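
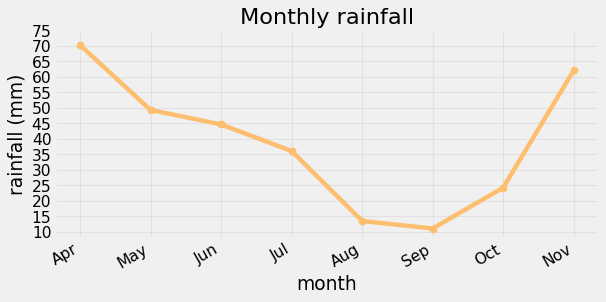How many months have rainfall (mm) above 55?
Above 55: Apr, Nov.

2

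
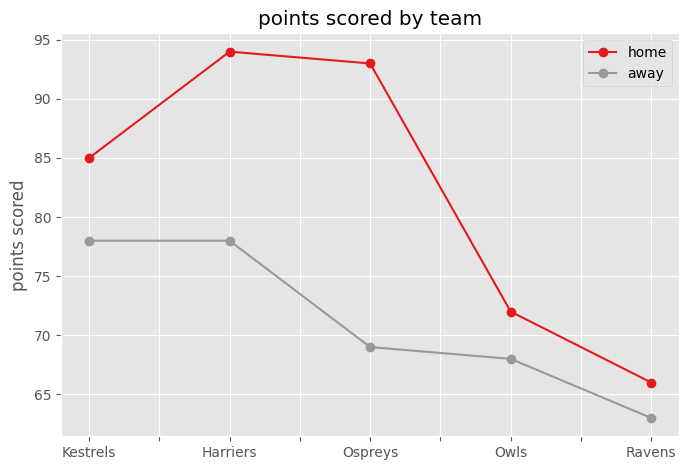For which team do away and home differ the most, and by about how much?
Ospreys: away ≈ 70, home ≈ 95 → gap ≈ 25. Next-largest (Harriers) is only ≈ 15.

Ospreys, ≈ 25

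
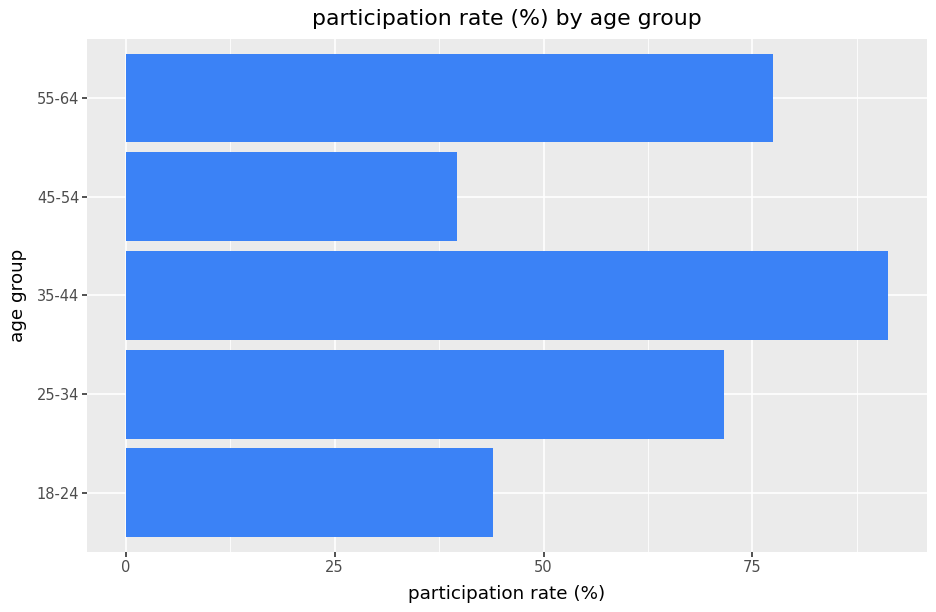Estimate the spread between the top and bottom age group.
≈ 50

Max 35-44 ≈ 90, min 45-54 ≈ 40; range ≈ 50.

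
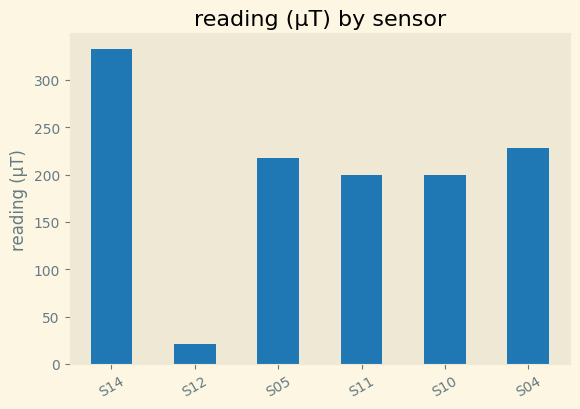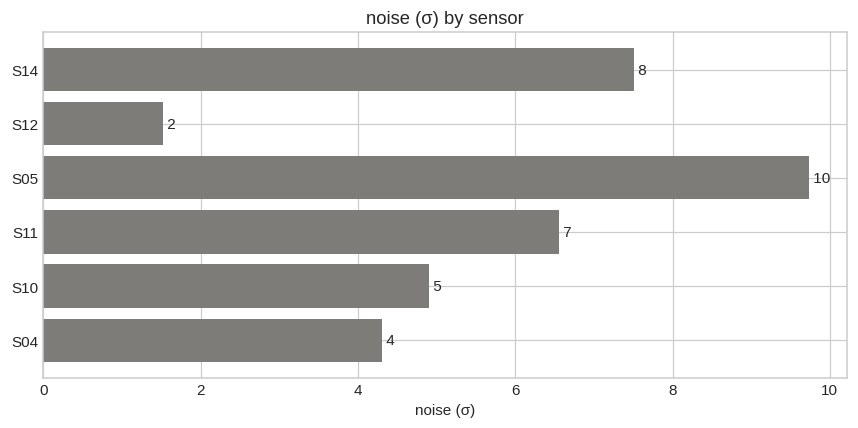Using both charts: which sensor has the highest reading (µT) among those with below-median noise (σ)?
Chart 2 median noise (σ) ≈ 6; below-median sensors: S12, S10, S04. Among those, S04 has the highest reading (µT) (≈ 250).

S04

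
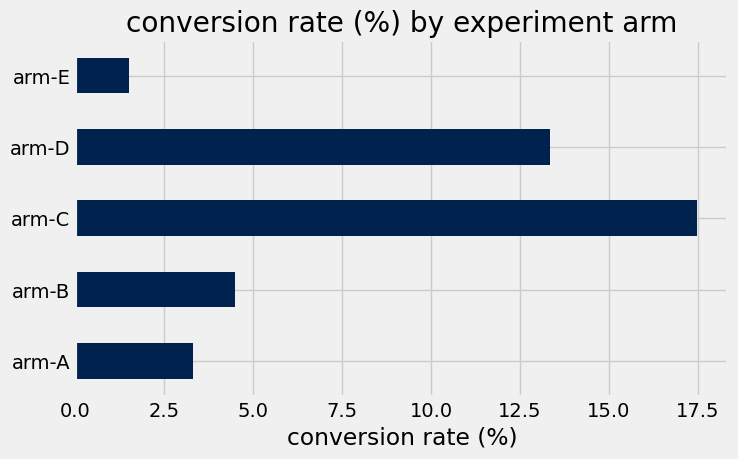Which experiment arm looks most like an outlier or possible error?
arm-C

arm-C ≈ 18; the rest sit between ≈ 2 and ≈ 14.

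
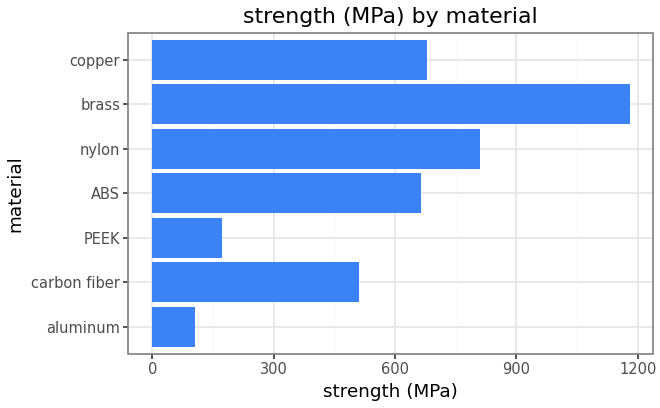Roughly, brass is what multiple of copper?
brass ≈ 1200, copper ≈ 700; 1200/700 ≈ 1.71.

≈ 1.71×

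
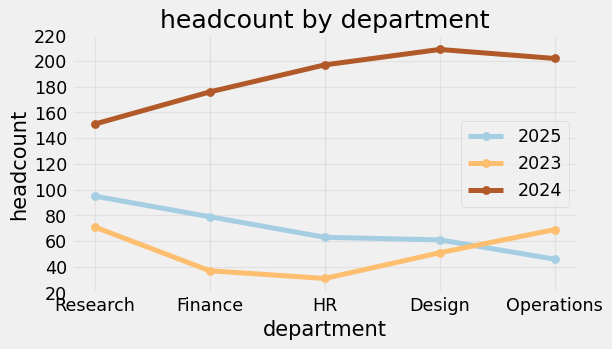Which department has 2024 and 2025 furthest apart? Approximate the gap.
Operations: 2024 ≈ 200, 2025 ≈ 40 → gap ≈ 160. Next-largest (Design) is only ≈ 140.

Operations, ≈ 160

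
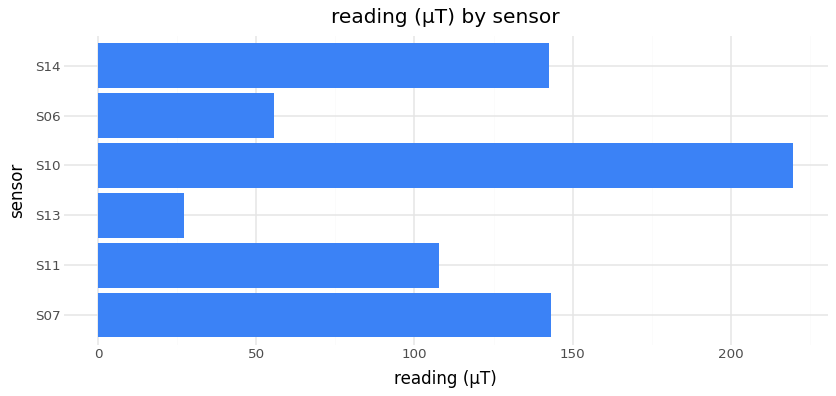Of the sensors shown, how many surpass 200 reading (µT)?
1

Above 200: S10.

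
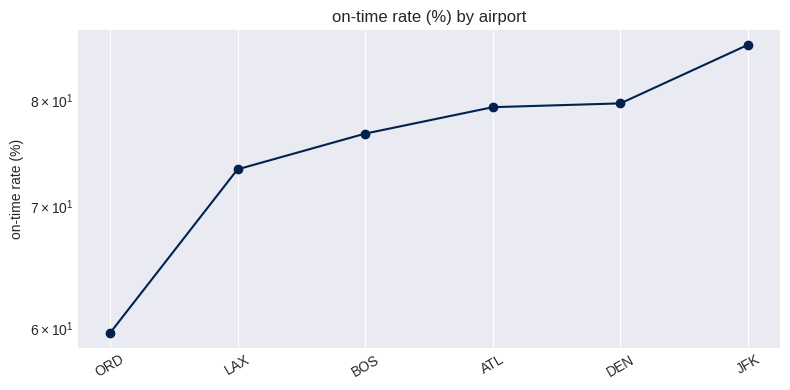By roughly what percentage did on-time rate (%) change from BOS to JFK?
≈ +13.3%

BOS ≈ 75, JFK ≈ 85; (85 − 75) / 75 ≈ +13.3%.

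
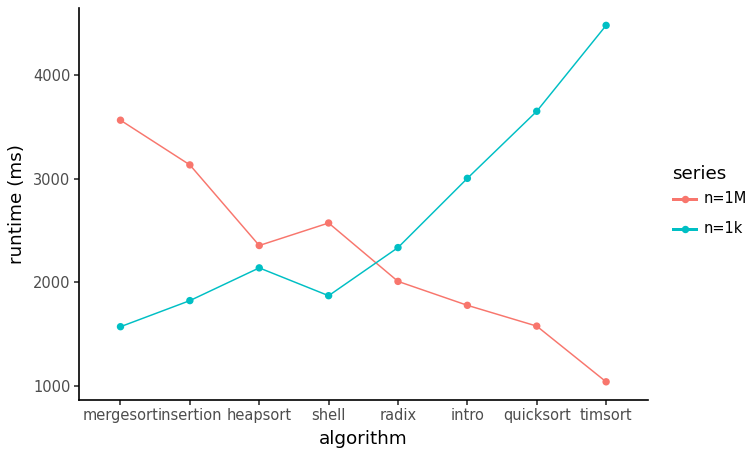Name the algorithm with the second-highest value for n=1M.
insertion

Top 3 for n=1M: mergesort ≈ 3500, insertion ≈ 3000, shell ≈ 2500.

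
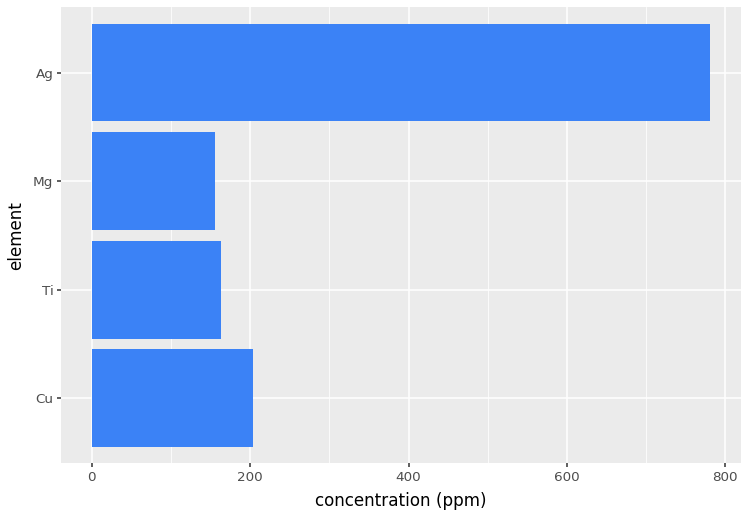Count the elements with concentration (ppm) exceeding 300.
Above 300: Ag.

1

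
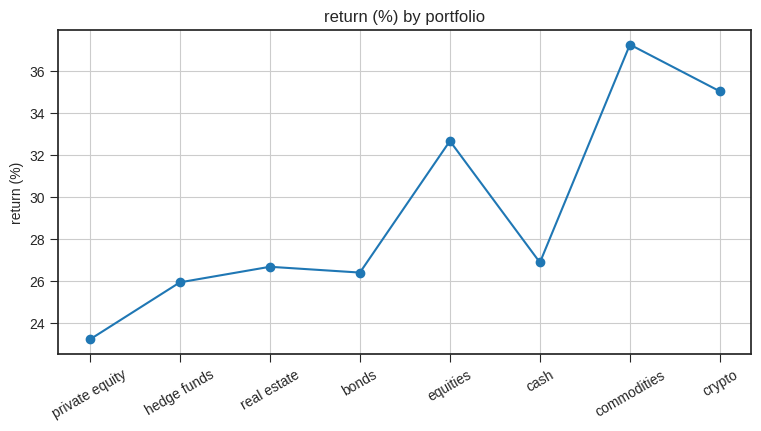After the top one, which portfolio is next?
crypto

Top 3: commodities ≈ 38, crypto ≈ 36, equities ≈ 32.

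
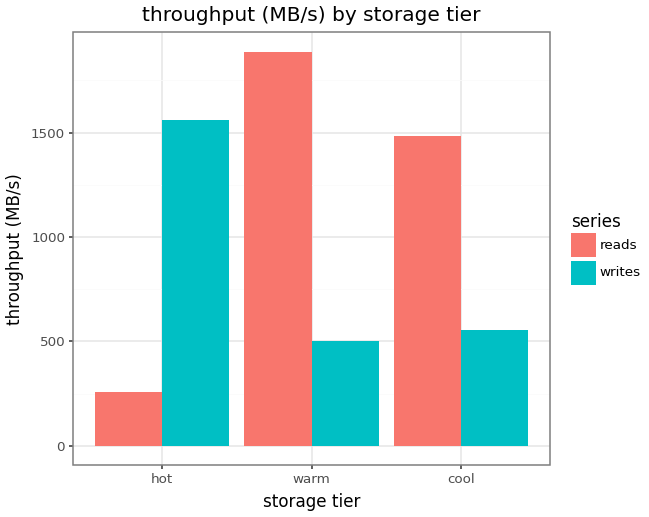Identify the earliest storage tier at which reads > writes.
warm

hot: reads ≈ 200 vs writes ≈ 1600 (not yet); warm: reads ≈ 1800 vs writes ≈ 600 (first crossover).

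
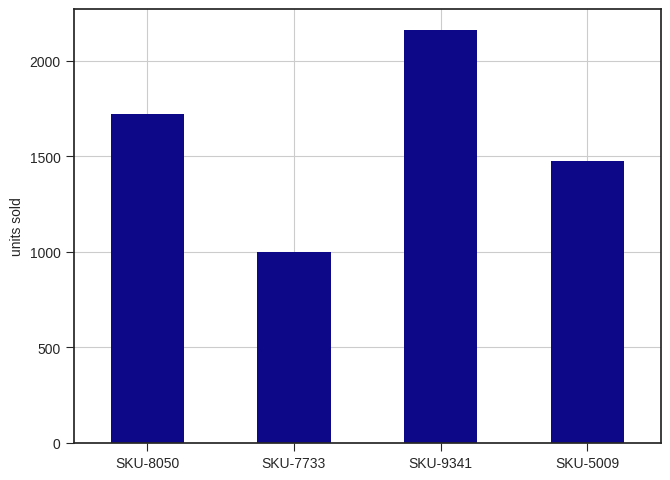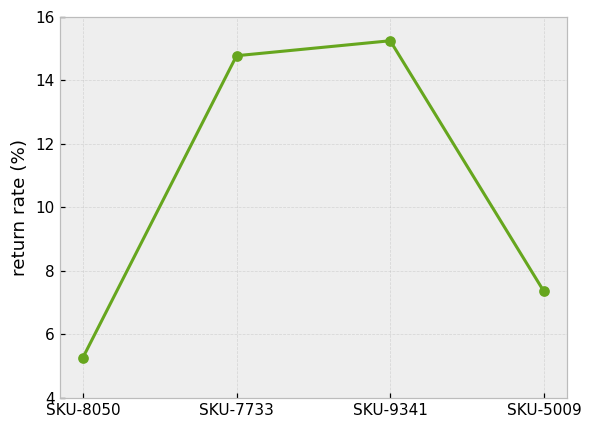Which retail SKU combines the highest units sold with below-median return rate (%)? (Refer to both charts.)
SKU-8050

Chart 2 median return rate (%) ≈ 12; below-median retail SKUs: SKU-8050, SKU-5009. Among those, SKU-8050 has the highest units sold (≈ 1800).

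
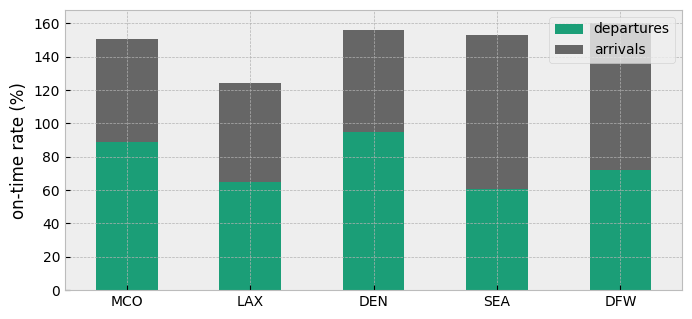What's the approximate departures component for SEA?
≈ 60

departures top ≈ 60, bottom ≈ 0; segment ≈ 60.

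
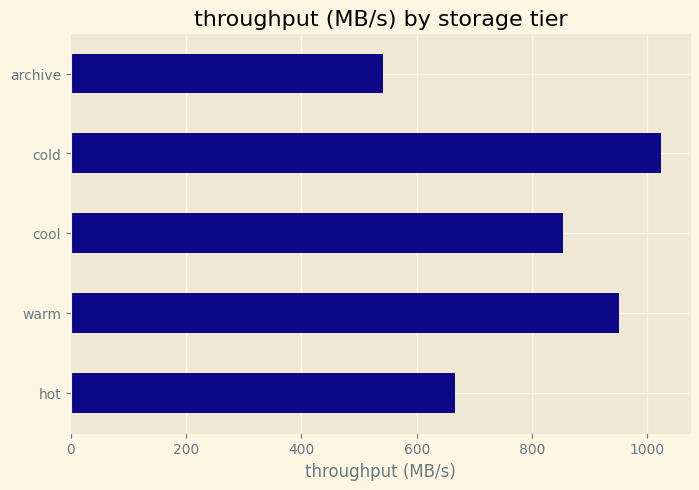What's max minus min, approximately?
Max cold ≈ 1000, min archive ≈ 500; range ≈ 500.

≈ 500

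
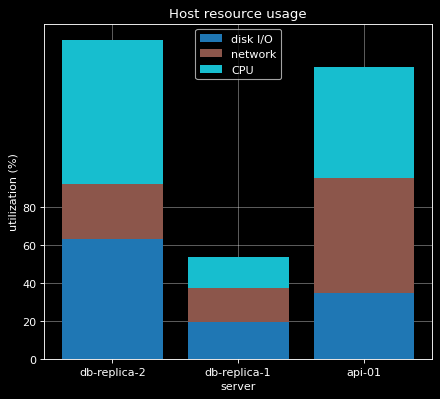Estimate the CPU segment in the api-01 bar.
CPU top ≈ 160, bottom ≈ 100; segment ≈ 60.

≈ 60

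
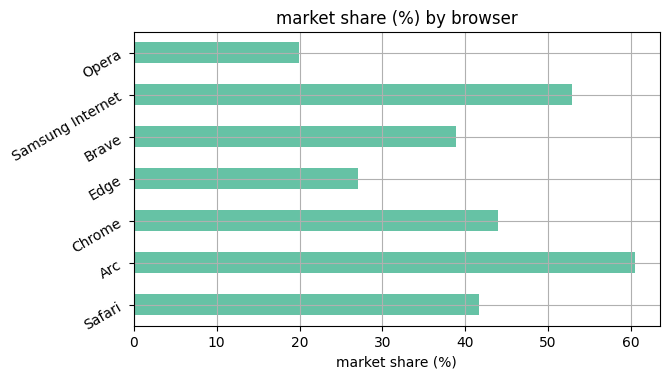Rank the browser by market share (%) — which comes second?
Top 3: Arc ≈ 60, Samsung Internet ≈ 50, Chrome ≈ 40.

Samsung Internet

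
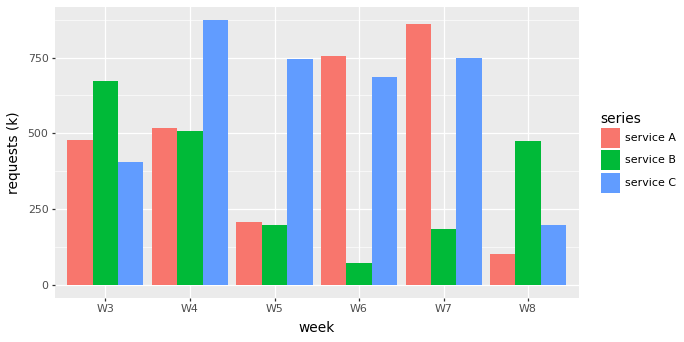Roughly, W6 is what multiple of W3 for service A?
W6 ≈ 800, W3 ≈ 500; 800/500 ≈ 1.6.

≈ 1.6×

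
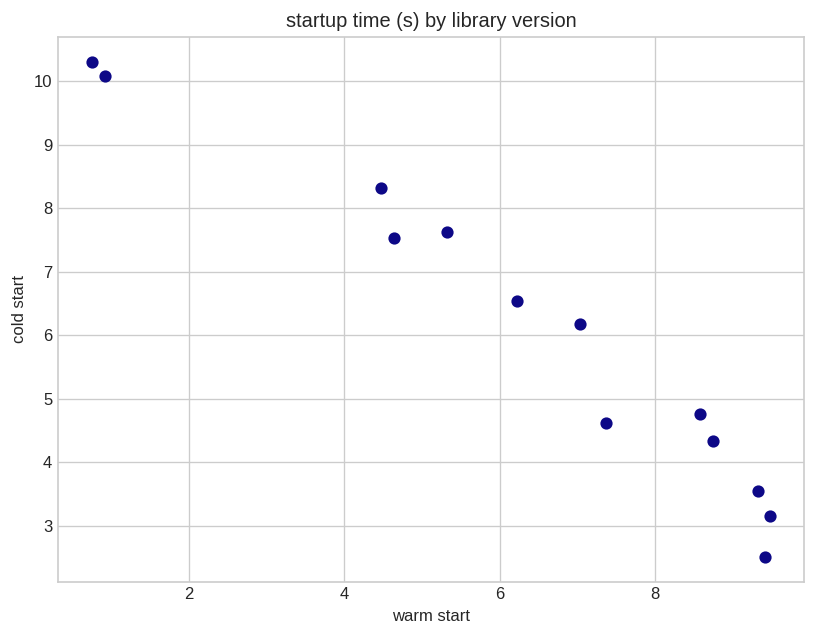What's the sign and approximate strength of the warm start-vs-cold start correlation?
Points are negatively correlated; strong (|r| ≈ 1.0).

negative, strong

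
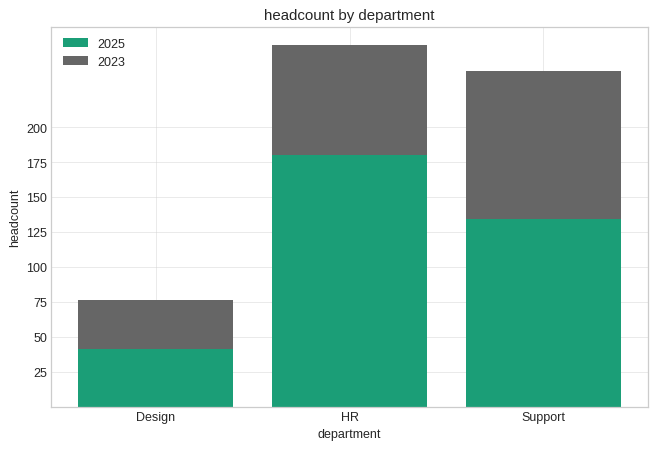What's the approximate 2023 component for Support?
2023 top ≈ 250, bottom ≈ 125; segment ≈ 125.

≈ 125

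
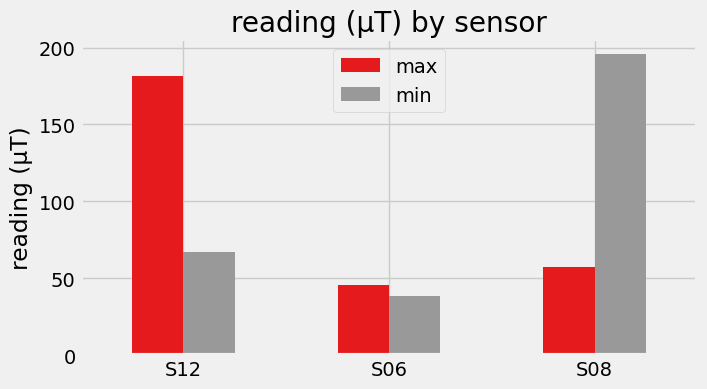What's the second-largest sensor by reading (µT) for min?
Top 3 for min: S08 ≈ 200, S12 ≈ 60, S06 ≈ 40.

S12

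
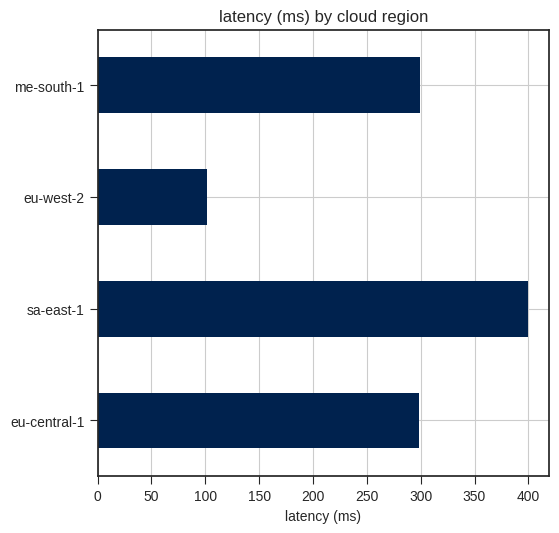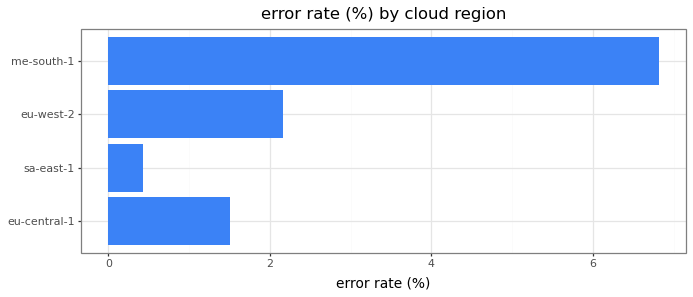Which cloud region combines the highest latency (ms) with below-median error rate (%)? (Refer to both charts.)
sa-east-1

Chart 2 median error rate (%) ≈ 2; below-median cloud regions: eu-central-1, sa-east-1. Among those, sa-east-1 has the highest latency (ms) (≈ 400).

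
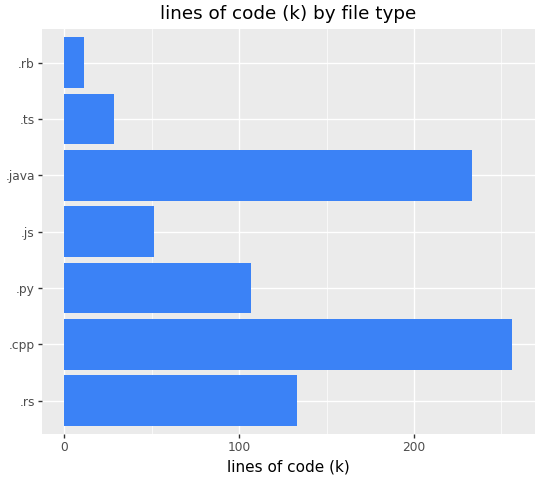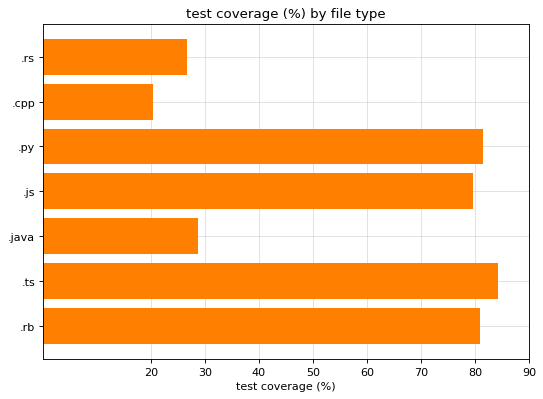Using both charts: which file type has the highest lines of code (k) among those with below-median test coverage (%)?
.cpp

Chart 2 median test coverage (%) ≈ 80; below-median file types: .rs, .cpp, .java. Among those, .cpp has the highest lines of code (k) (≈ 250).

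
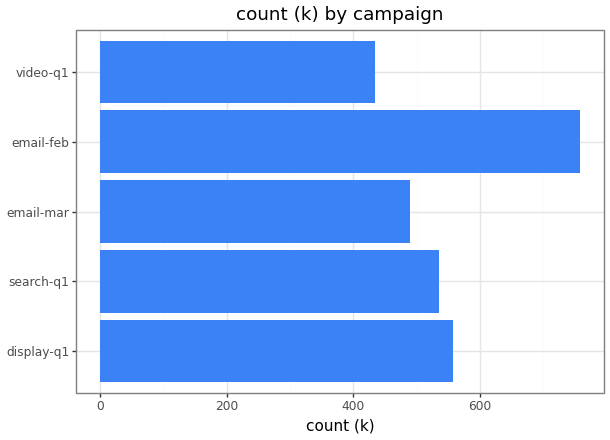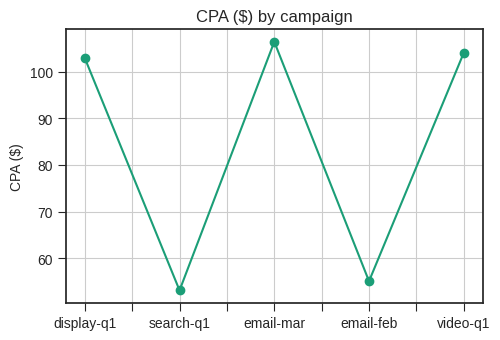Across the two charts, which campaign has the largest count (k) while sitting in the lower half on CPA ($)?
email-feb

Chart 2 median CPA ($) ≈ 100; below-median campaigns: search-q1, email-feb. Among those, email-feb has the highest count (k) (≈ 800).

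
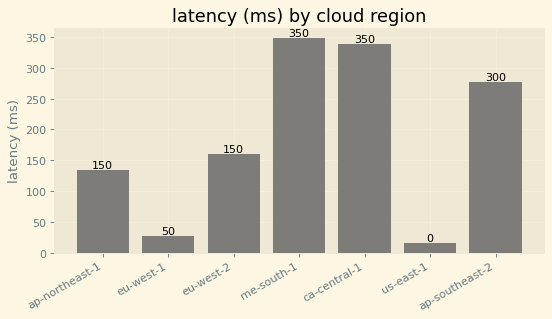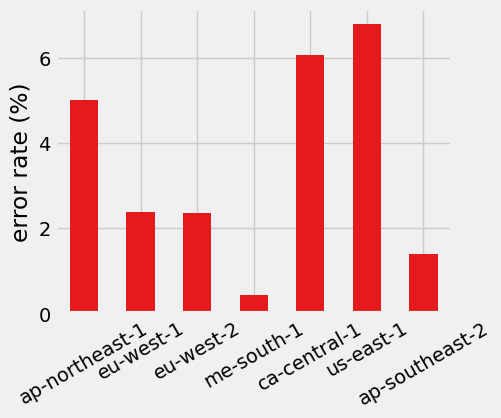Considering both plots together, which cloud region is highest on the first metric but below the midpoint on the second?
Chart 2 median error rate (%) ≈ 2; below-median cloud regions: eu-west-2, me-south-1, ap-southeast-2. Among those, me-south-1 has the highest latency (ms) (≈ 350).

me-south-1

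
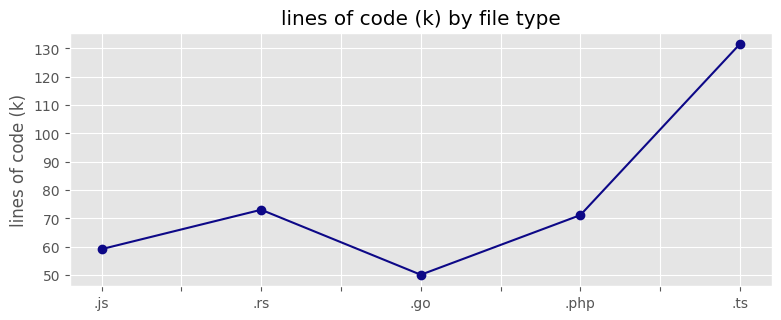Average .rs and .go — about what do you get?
≈ 60

(70 + 50) / 2 ≈ 60.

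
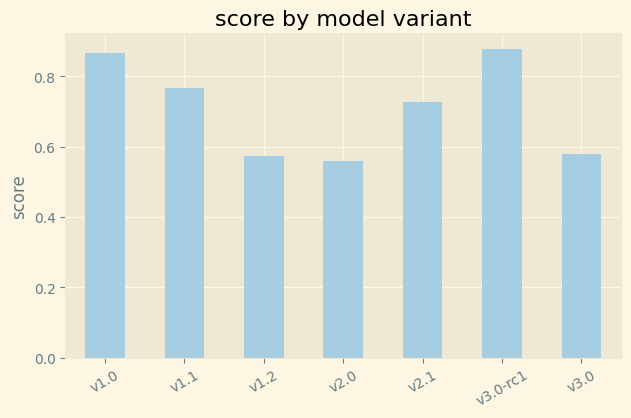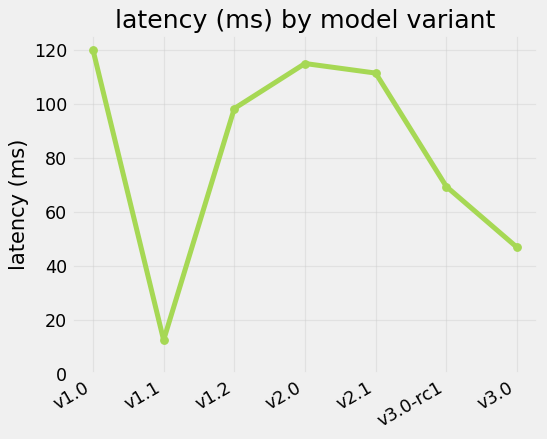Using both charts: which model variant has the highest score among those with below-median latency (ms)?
v3.0-rc1

Chart 2 median latency (ms) ≈ 100; below-median model variants: v1.1, v3.0-rc1, v3.0. Among those, v3.0-rc1 has the highest score (≈ 0.9).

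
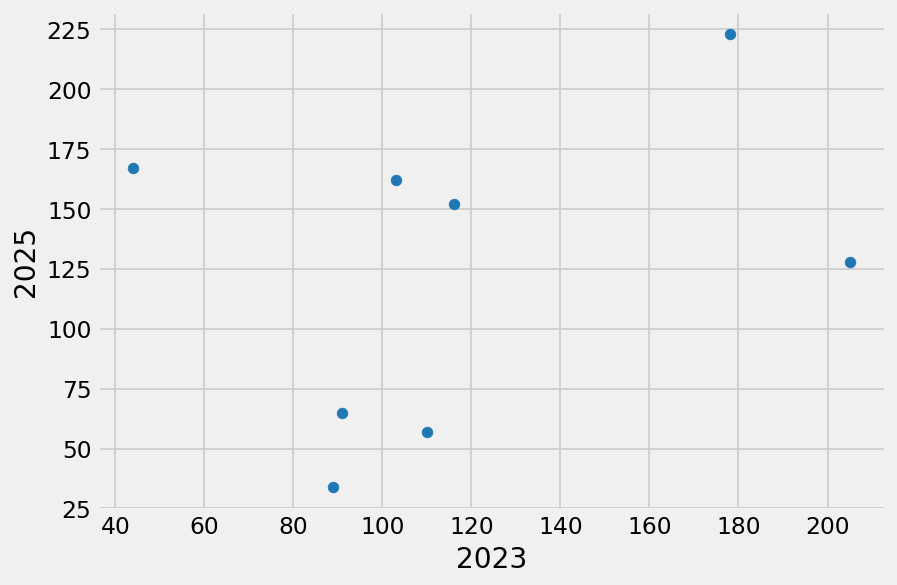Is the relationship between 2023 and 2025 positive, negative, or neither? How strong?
Points are positively correlated; weak (|r| ≈ 0.3).

positive, weak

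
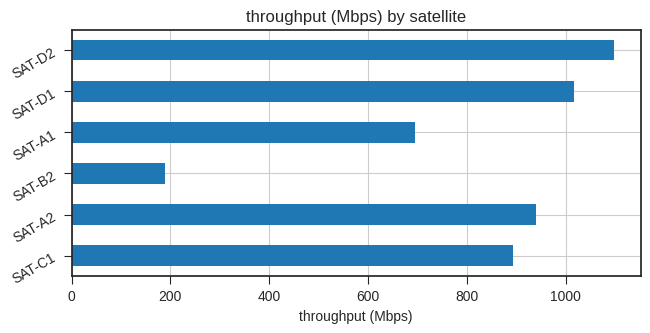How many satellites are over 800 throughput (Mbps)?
Above 800: SAT-C1, SAT-A2, SAT-D1, SAT-D2.

4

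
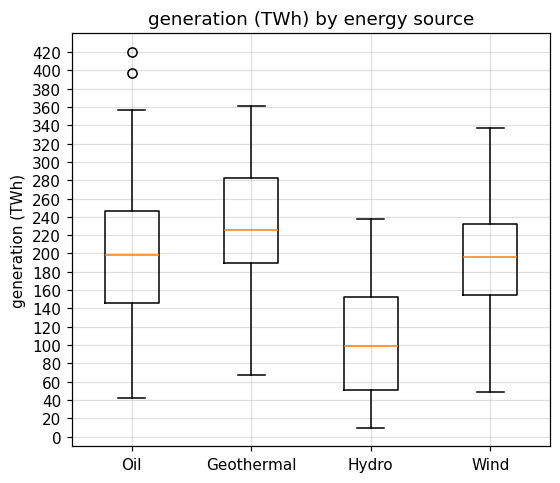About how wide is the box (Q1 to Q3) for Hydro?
Q3 ≈ 160, Q1 ≈ 60; IQR ≈ 100.

≈ 100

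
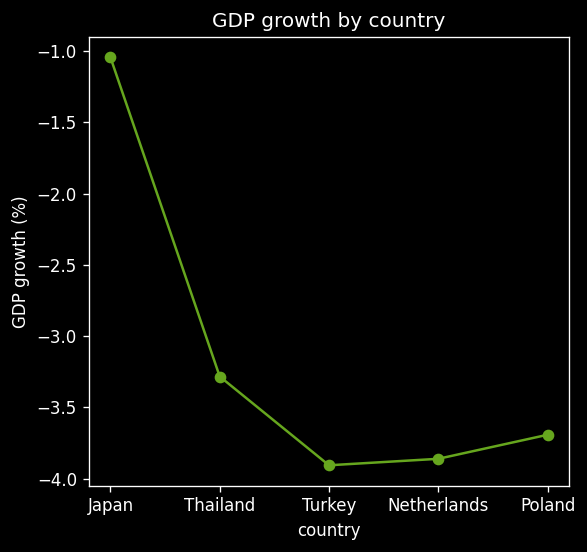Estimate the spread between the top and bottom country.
Max Japan ≈ -1.0, min Turkey ≈ -4.0; range ≈ 3.0.

≈ 3.0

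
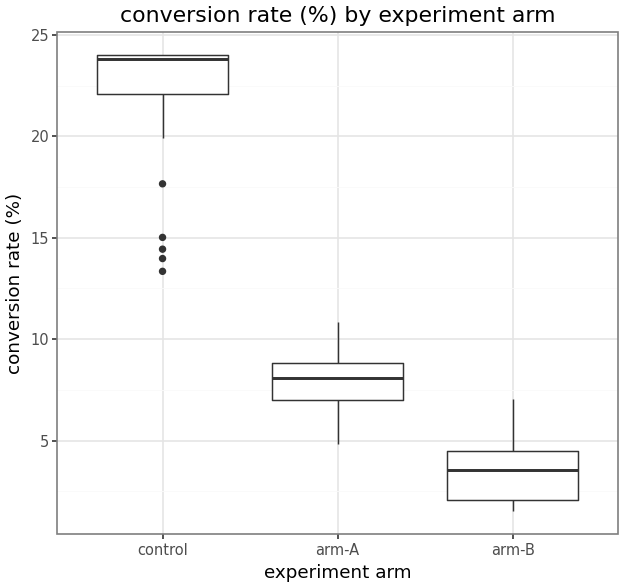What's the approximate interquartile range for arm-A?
≈ 2

Q3 ≈ 8, Q1 ≈ 6; IQR ≈ 2.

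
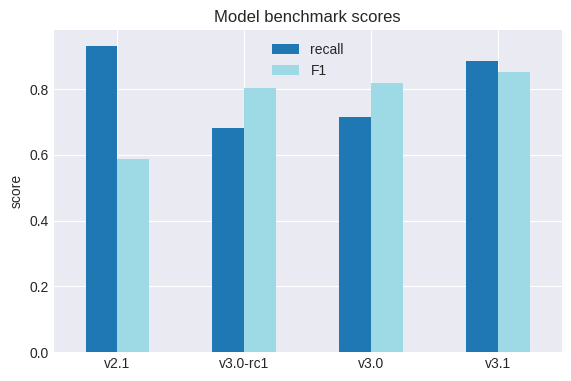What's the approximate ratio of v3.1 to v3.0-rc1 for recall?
≈ 1.29×

v3.1 ≈ 0.9, v3.0-rc1 ≈ 0.7; 0.9/0.7 ≈ 1.29.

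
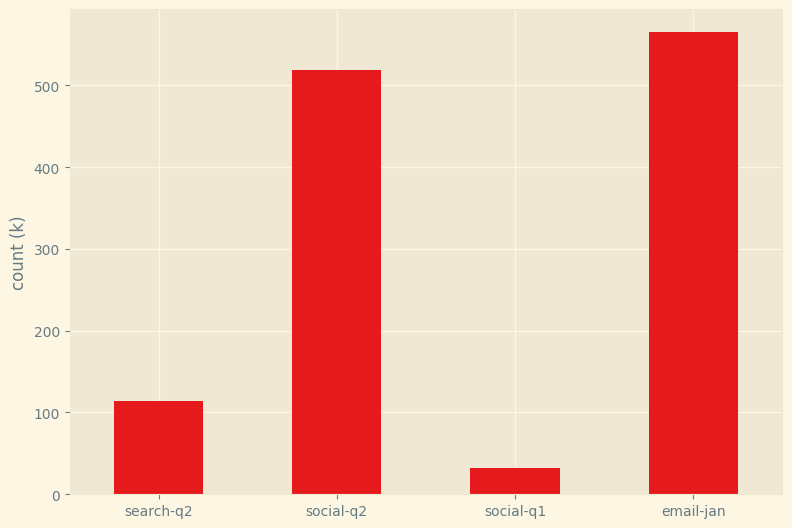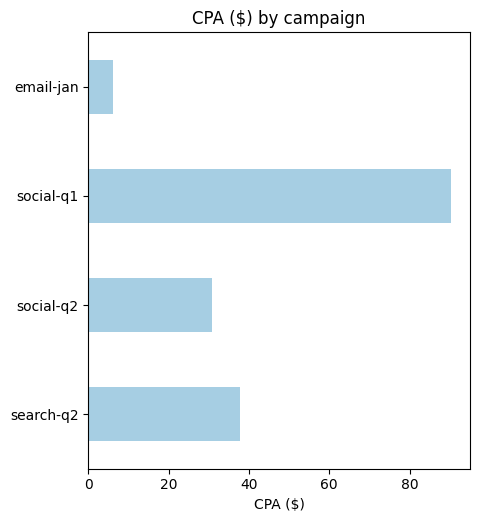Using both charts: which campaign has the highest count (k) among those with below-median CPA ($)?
Chart 2 median CPA ($) ≈ 30; below-median campaigns: social-q2, email-jan. Among those, email-jan has the highest count (k) (≈ 600).

email-jan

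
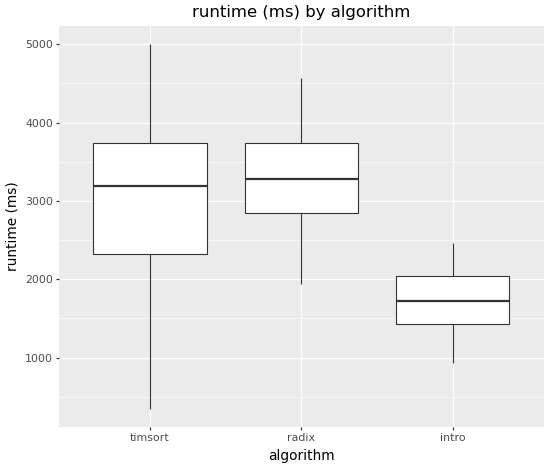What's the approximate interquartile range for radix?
Q3 ≈ 3800, Q1 ≈ 2800; IQR ≈ 1000.

≈ 1000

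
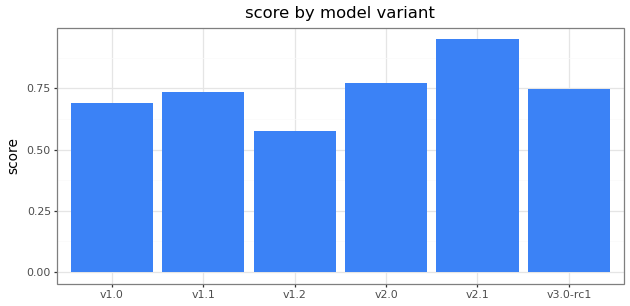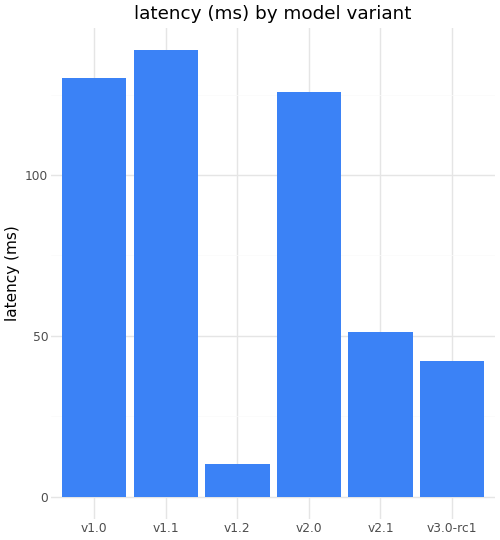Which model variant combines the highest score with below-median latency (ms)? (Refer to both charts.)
Chart 2 median latency (ms) ≈ 80; below-median model variants: v1.2, v2.1, v3.0-rc1. Among those, v2.1 has the highest score (≈ 1).

v2.1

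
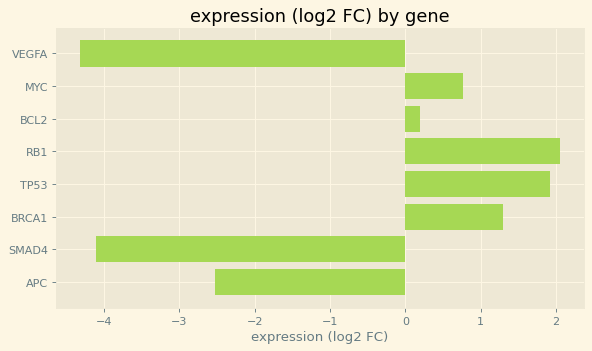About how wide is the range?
Max RB1 ≈ 2, min VEGFA ≈ -4; range ≈ 6.

≈ 6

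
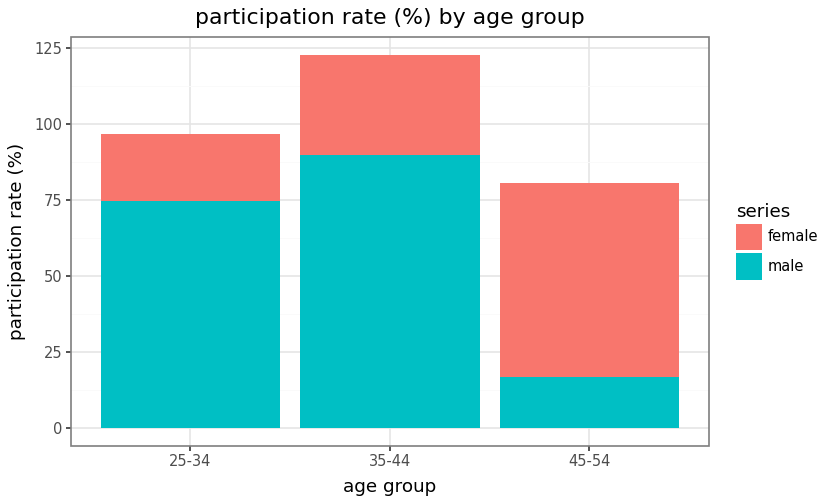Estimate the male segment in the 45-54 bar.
≈ 20

male top ≈ 20, bottom ≈ 0; segment ≈ 20.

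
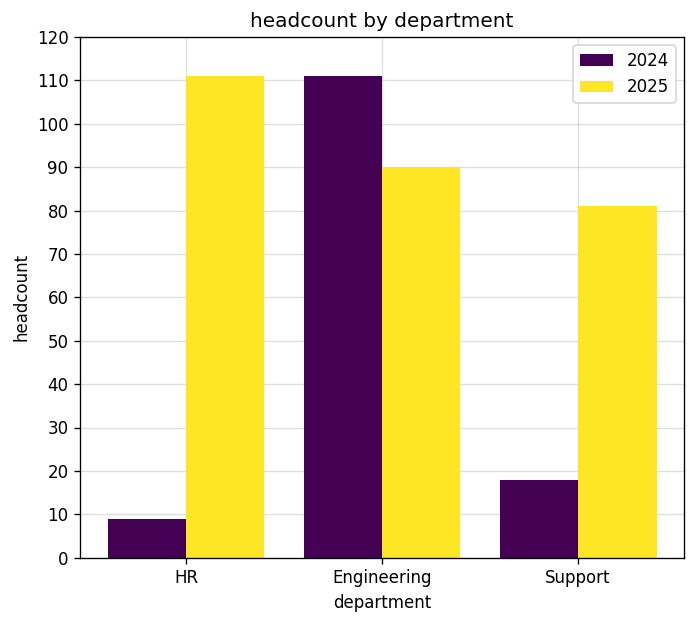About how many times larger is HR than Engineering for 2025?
HR ≈ 110, Engineering ≈ 90; 110/90 ≈ 1.22.

≈ 1.22×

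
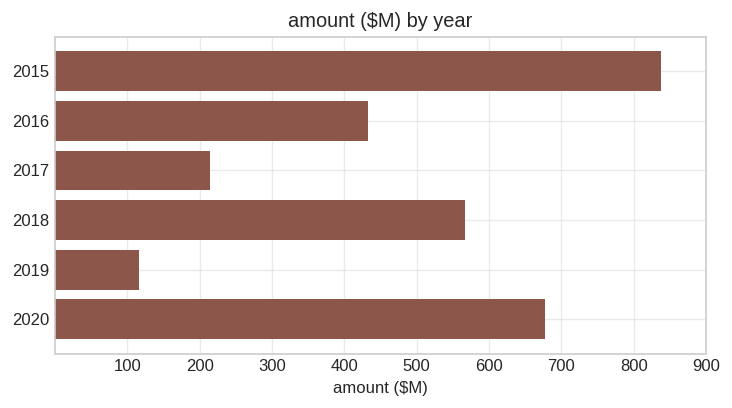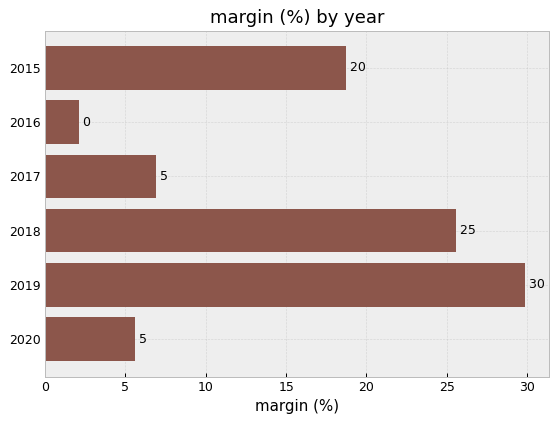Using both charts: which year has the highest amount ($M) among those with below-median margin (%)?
2020

Chart 2 median margin (%) ≈ 15; below-median years: 2016, 2017, 2020. Among those, 2020 has the highest amount ($M) (≈ 700).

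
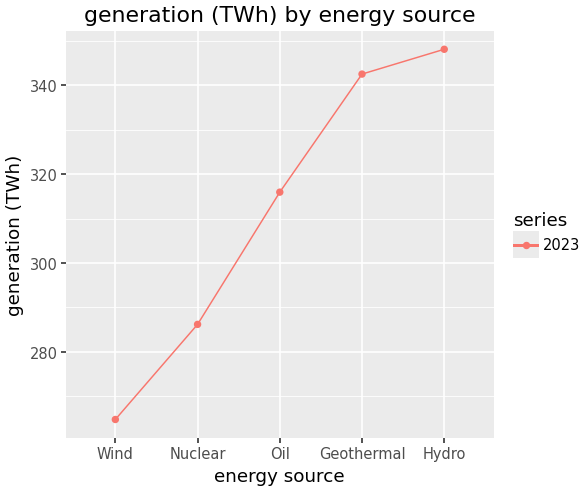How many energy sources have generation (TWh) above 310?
Above 310: Oil, Geothermal, Hydro.

3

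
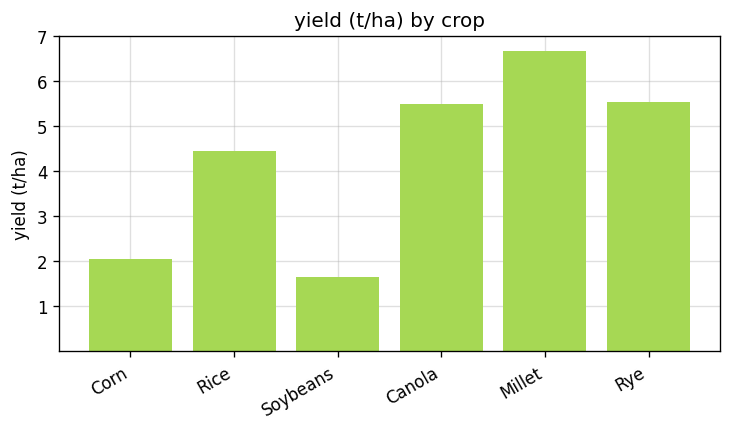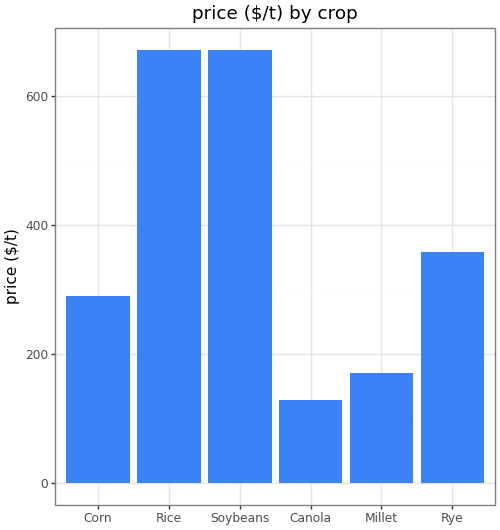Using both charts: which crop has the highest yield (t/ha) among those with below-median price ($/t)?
Chart 2 median price ($/t) ≈ 300; below-median crops: Corn, Canola, Millet. Among those, Millet has the highest yield (t/ha) (≈ 7).

Millet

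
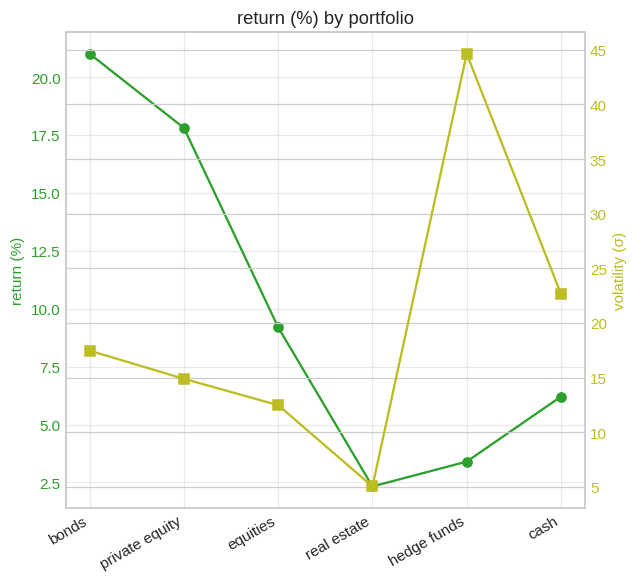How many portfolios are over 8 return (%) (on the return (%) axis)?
3

Above 8: bonds, private equity, equities.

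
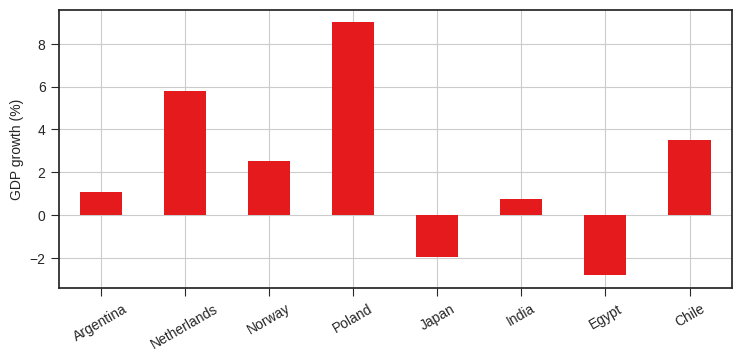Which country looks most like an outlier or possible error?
Poland

Poland ≈ 9; the rest sit between ≈ -3 and ≈ 6.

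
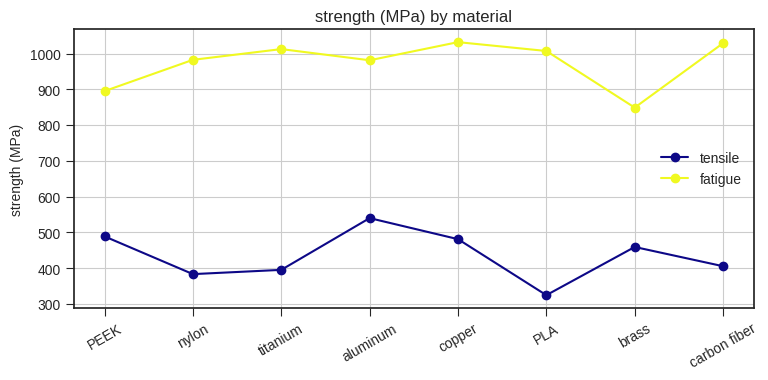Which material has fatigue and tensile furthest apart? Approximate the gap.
PLA: fatigue ≈ 1000, tensile ≈ 300 → gap ≈ 700. Next-largest (carbon fiber) is only ≈ 600.

PLA, ≈ 700 MPa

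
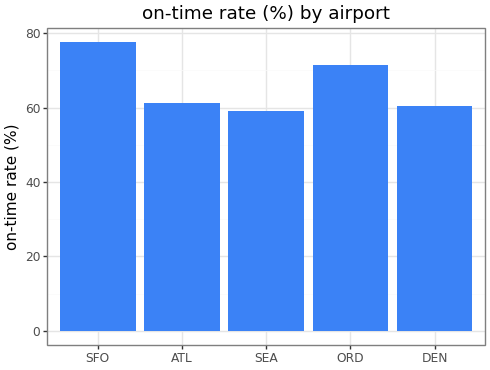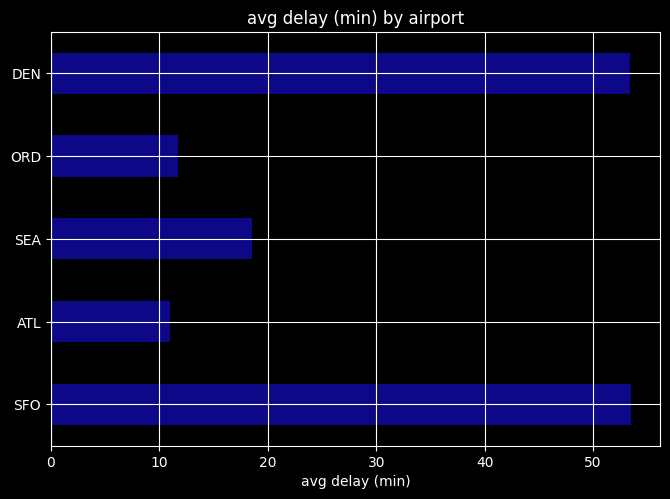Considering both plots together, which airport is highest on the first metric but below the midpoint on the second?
ORD

Chart 2 median avg delay (min) ≈ 20; below-median airports: ATL, ORD. Among those, ORD has the highest on-time rate (%) (≈ 70).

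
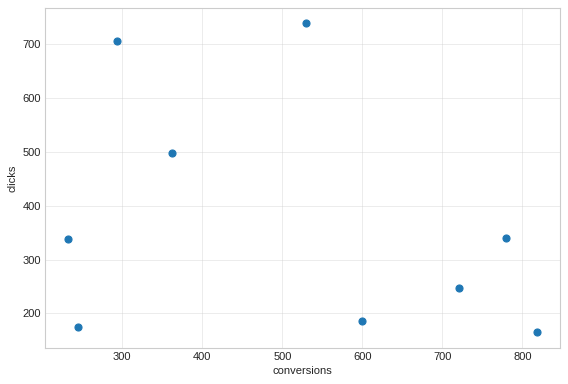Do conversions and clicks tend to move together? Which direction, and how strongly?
Points are negatively correlated; weak (|r| ≈ 0.3).

negative, weak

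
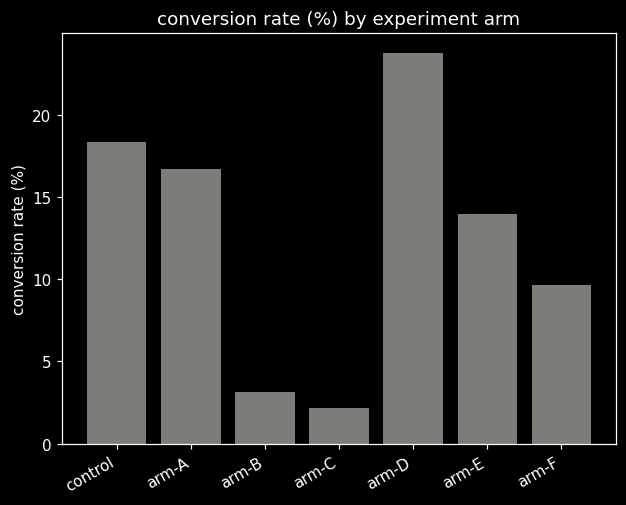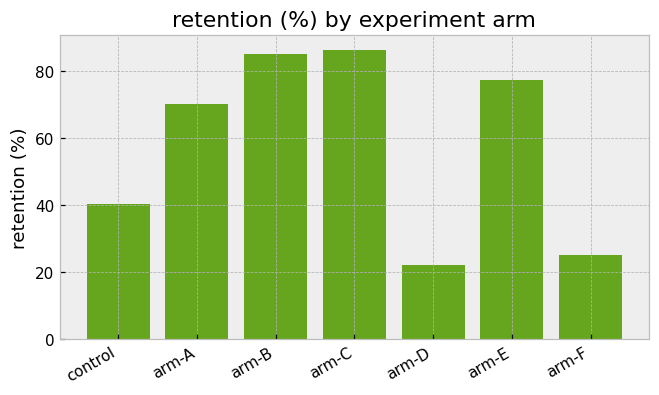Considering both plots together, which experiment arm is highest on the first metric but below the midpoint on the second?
Chart 2 median retention (%) ≈ 70; below-median experiment arms: control, arm-D, arm-F. Among those, arm-D has the highest conversion rate (%) (≈ 25).

arm-D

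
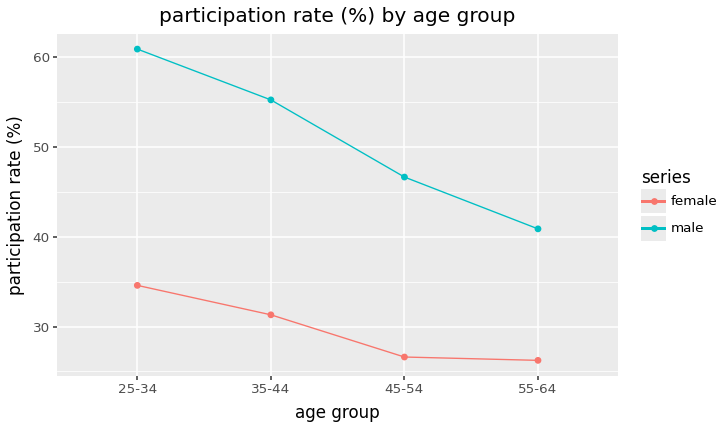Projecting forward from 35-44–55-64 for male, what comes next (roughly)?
Last three: 55, 45, 40 → slope ≈ -7.5/step → next ≈ 32.5.

≈ 32.5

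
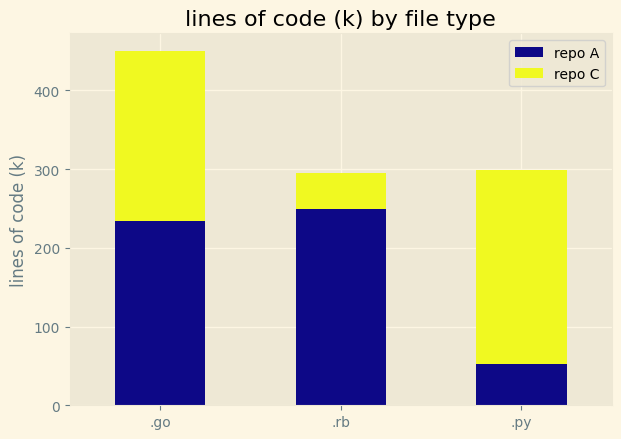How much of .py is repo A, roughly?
≈ 50

repo A top ≈ 50, bottom ≈ 0; segment ≈ 50.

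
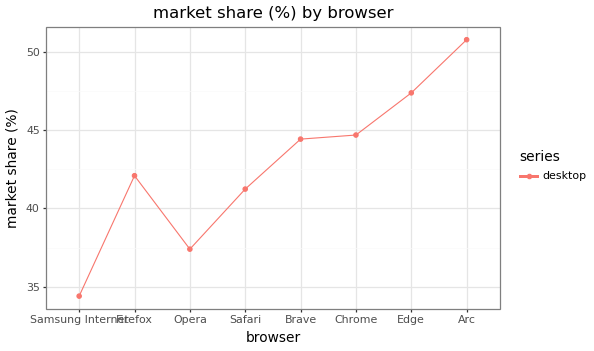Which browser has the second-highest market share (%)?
Top 3: Arc ≈ 50, Edge ≈ 48, Chrome ≈ 44.

Edge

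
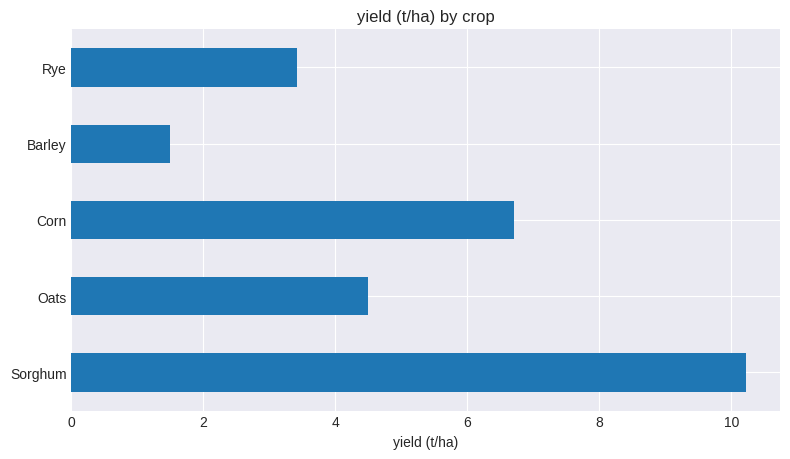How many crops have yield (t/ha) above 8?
Above 8: Sorghum.

1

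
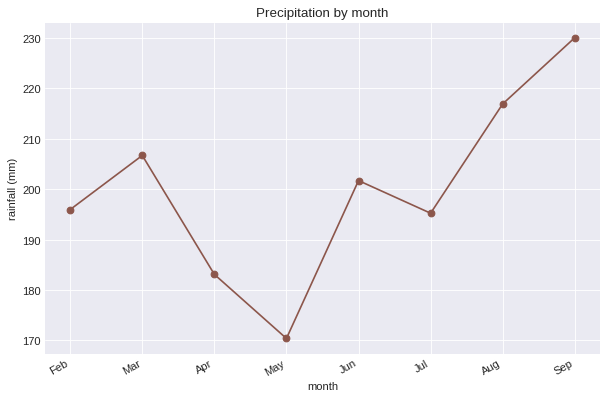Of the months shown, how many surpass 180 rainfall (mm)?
Above 180: Feb, Mar, Apr, Jun, Jul, Aug, Sep.

7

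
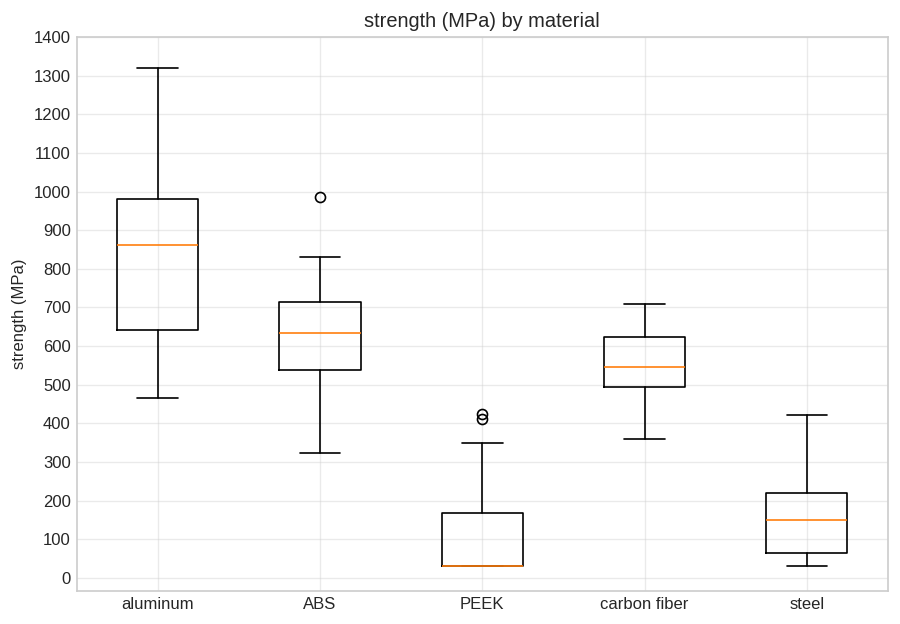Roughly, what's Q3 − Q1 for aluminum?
≈ 400

Q3 ≈ 1000, Q1 ≈ 600; IQR ≈ 400.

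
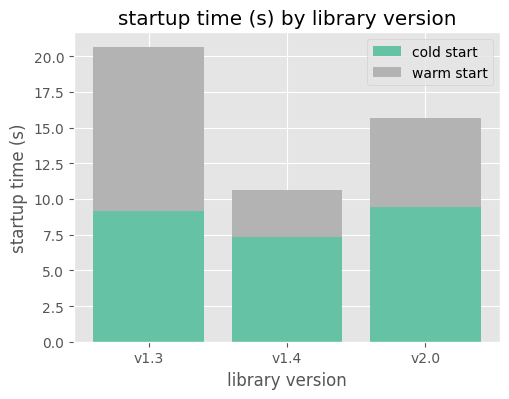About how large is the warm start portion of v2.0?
warm start top ≈ 16, bottom ≈ 10; segment ≈ 6.

≈ 6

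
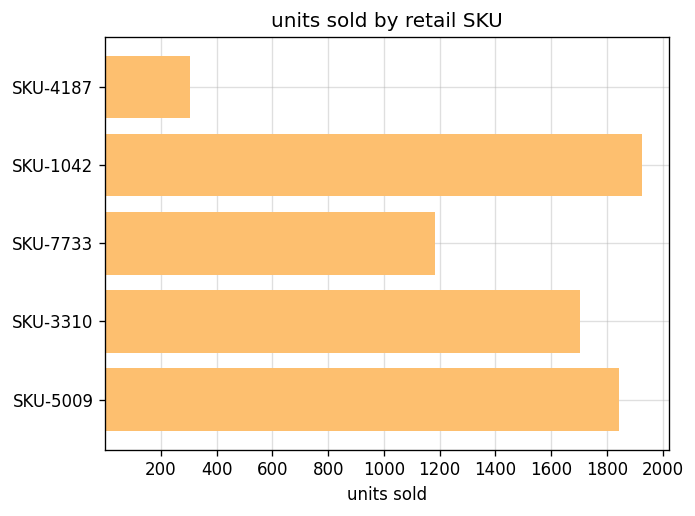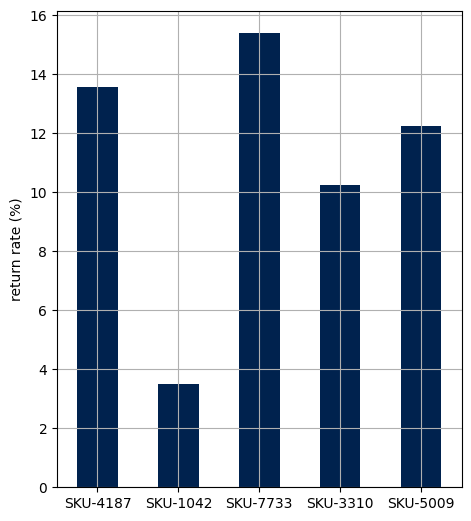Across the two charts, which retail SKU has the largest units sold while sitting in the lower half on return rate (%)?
SKU-1042

Chart 2 median return rate (%) ≈ 12; below-median retail SKUs: SKU-1042, SKU-3310. Among those, SKU-1042 has the highest units sold (≈ 2000).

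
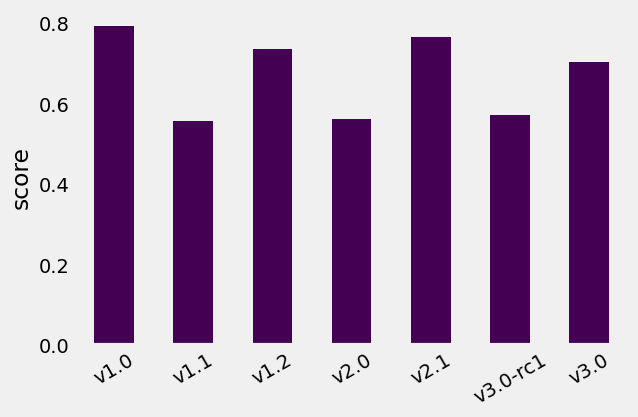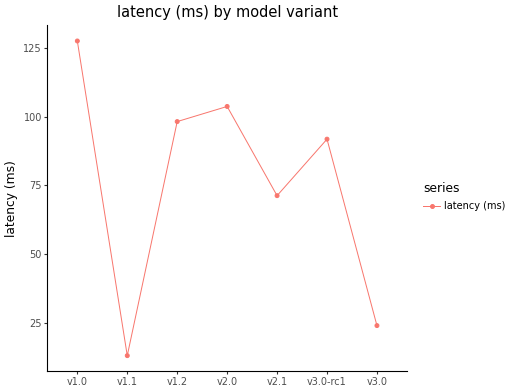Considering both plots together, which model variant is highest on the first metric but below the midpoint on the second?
v2.1

Chart 2 median latency (ms) ≈ 100; below-median model variants: v1.1, v2.1, v3.0. Among those, v2.1 has the highest score (≈ 0.8).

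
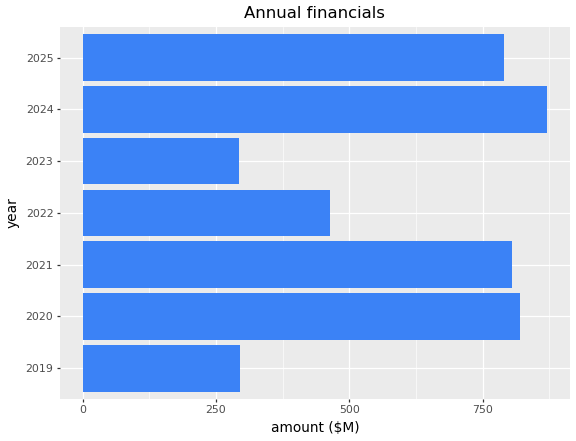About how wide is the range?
Max 2024 ≈ 900, min 2023 ≈ 300; range ≈ 600.

≈ 600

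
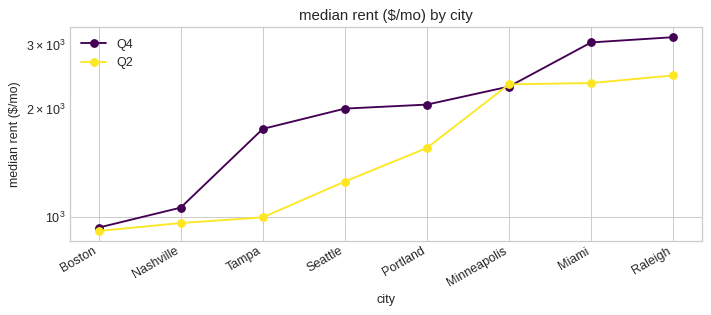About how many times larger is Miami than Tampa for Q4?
≈ 1.67×

Miami ≈ 3000, Tampa ≈ 1800; 3000/1800 ≈ 1.67.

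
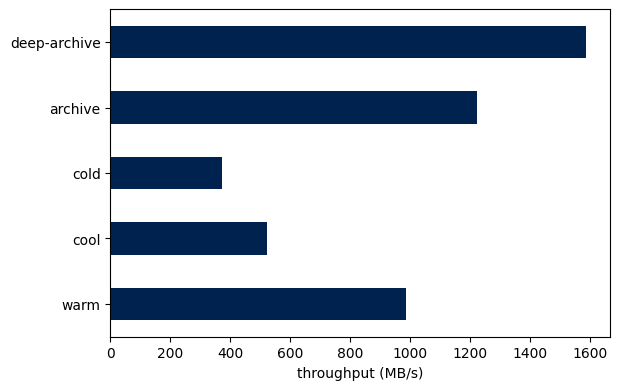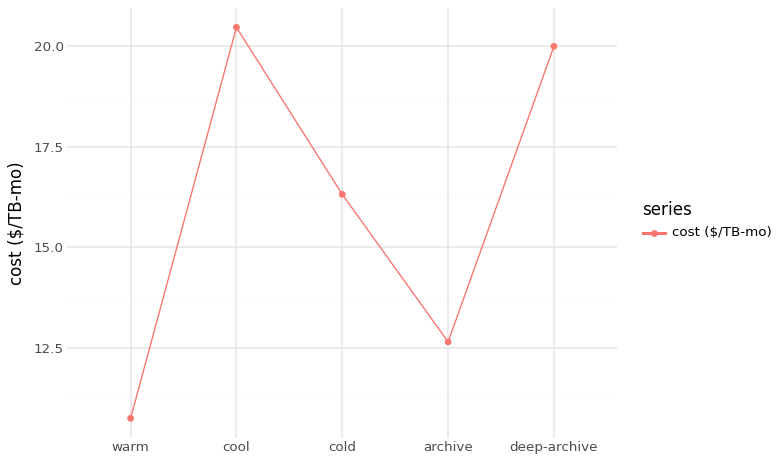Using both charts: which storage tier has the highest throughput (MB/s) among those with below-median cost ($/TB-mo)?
Chart 2 median cost ($/TB-mo) ≈ 16; below-median storage tiers: warm, archive. Among those, archive has the highest throughput (MB/s) (≈ 1200).

archive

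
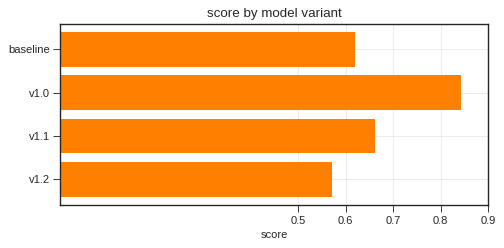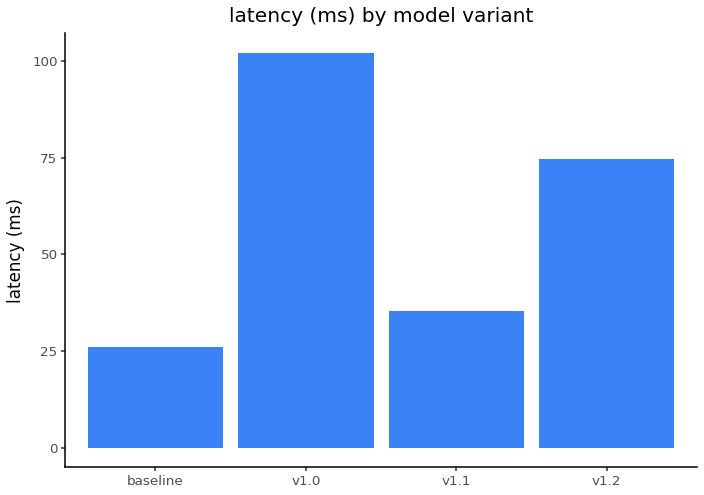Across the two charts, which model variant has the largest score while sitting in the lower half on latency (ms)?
Chart 2 median latency (ms) ≈ 60; below-median model variants: baseline, v1.1. Among those, v1.1 has the highest score (≈ 0.7).

v1.1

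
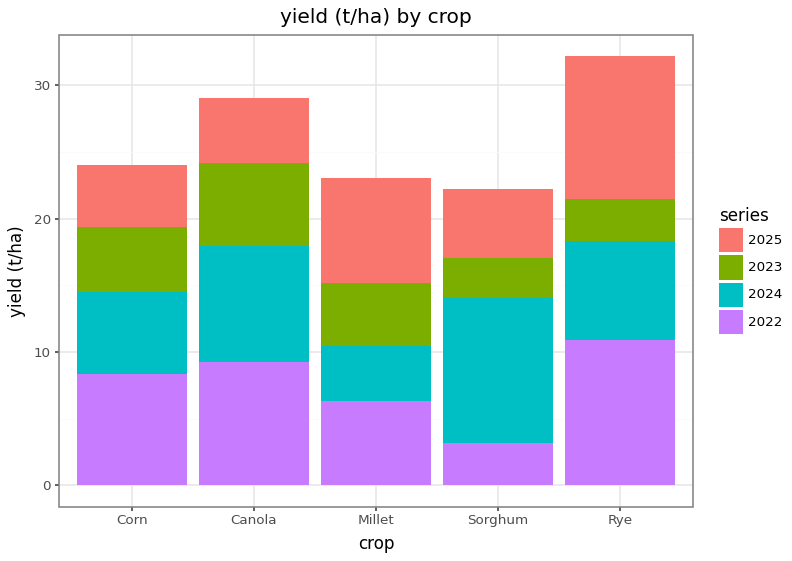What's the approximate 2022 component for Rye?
2022 top ≈ 10, bottom ≈ 0; segment ≈ 10.

≈ 10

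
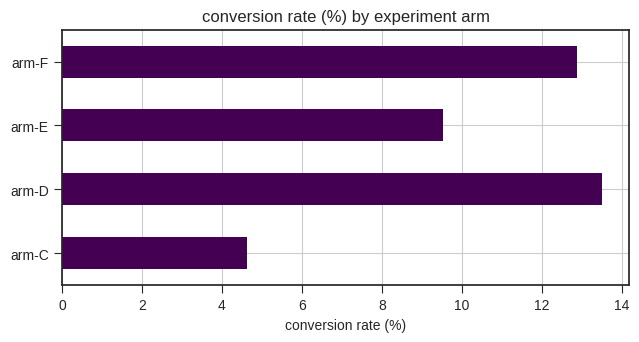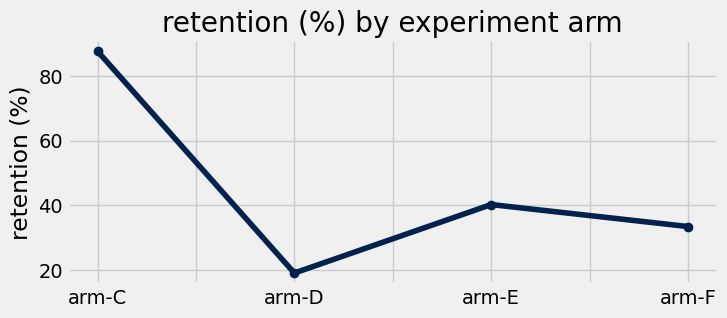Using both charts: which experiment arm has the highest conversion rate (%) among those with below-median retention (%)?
arm-D

Chart 2 median retention (%) ≈ 40; below-median experiment arms: arm-D, arm-F. Among those, arm-D has the highest conversion rate (%) (≈ 14).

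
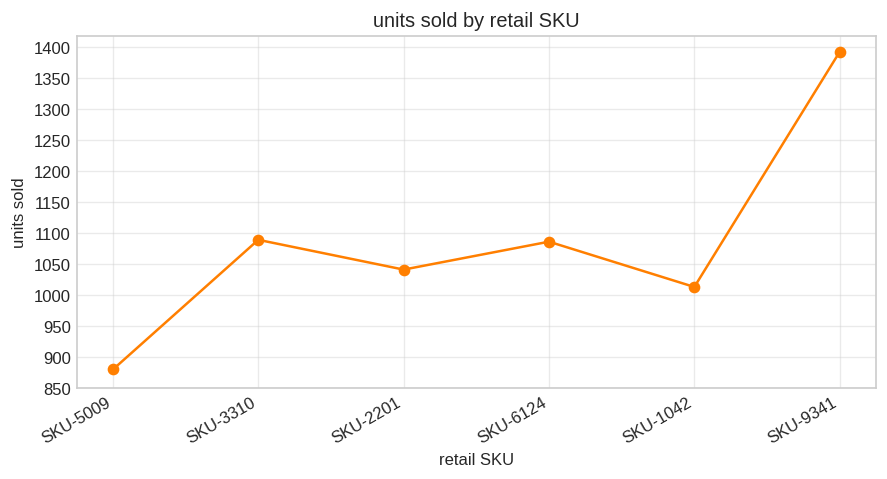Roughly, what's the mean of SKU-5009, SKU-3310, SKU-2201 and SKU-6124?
(900 + 1100 + 1050 + 1100) / 4 ≈ 1038.

≈ 1038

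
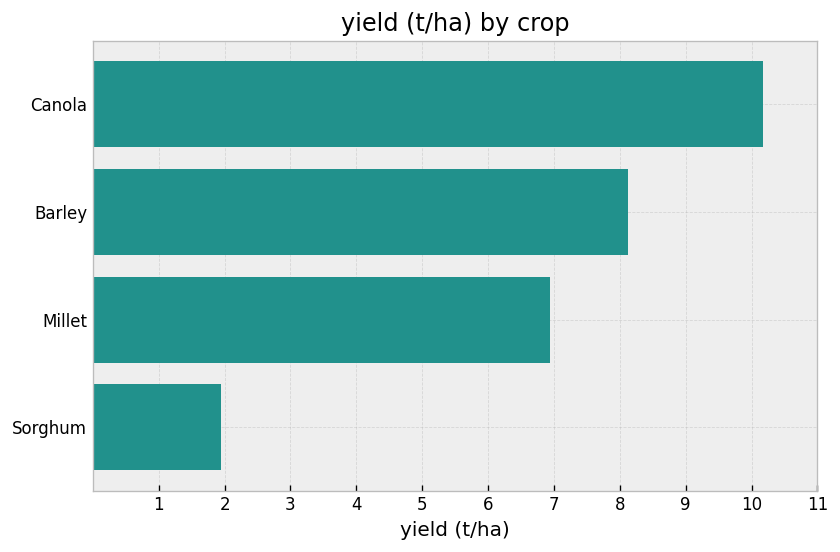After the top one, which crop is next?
Barley

Top 3: Canola ≈ 10, Barley ≈ 8, Millet ≈ 7.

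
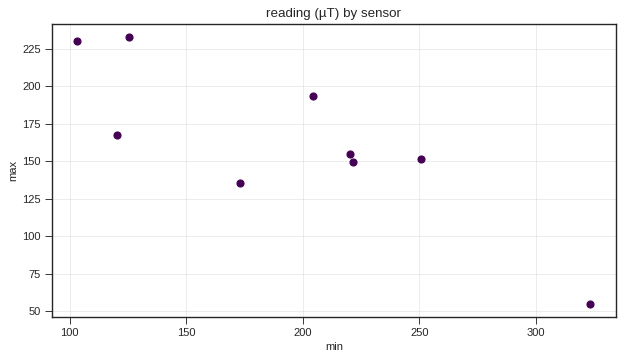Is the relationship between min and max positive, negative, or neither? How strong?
negative, strong

Points are negatively correlated; strong (|r| ≈ 0.8).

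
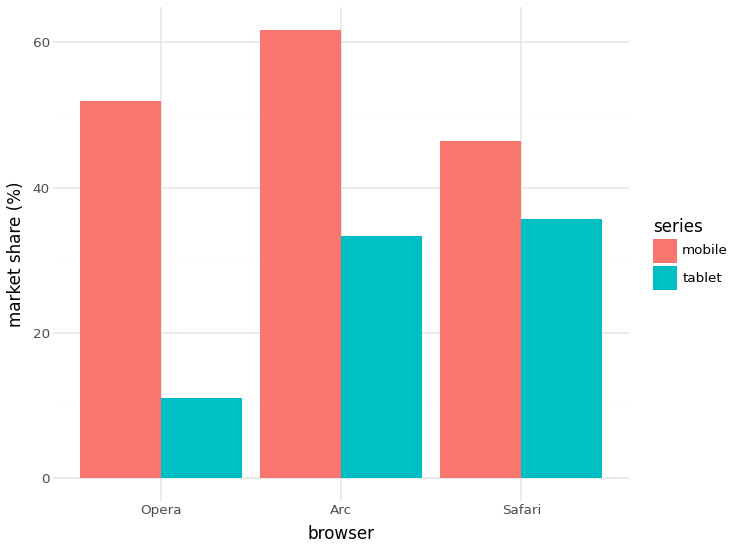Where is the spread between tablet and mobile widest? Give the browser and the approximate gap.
Opera: tablet ≈ 10, mobile ≈ 50 → gap ≈ 40. Next-largest (Arc) is only ≈ 30.

Opera, ≈ 40 %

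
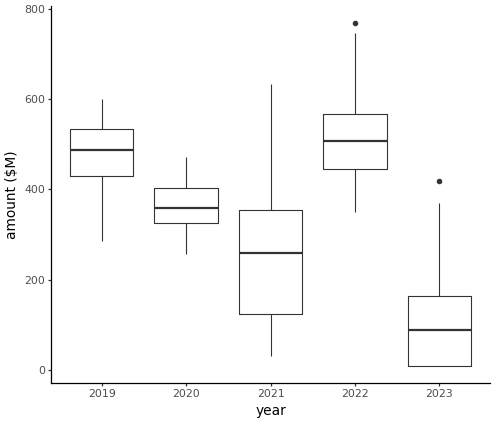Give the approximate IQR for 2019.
≈ 100

Q3 ≈ 550, Q1 ≈ 450; IQR ≈ 100.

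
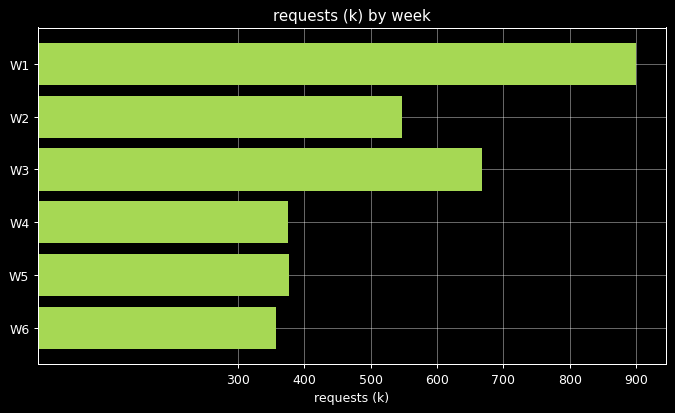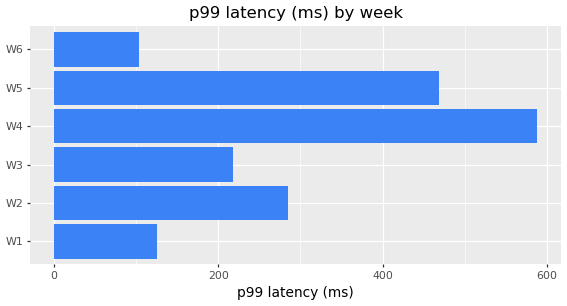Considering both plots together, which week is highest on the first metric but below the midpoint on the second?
Chart 2 median p99 latency (ms) ≈ 300; below-median weeks: W1, W3, W6. Among those, W1 has the highest requests (k) (≈ 900).

W1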